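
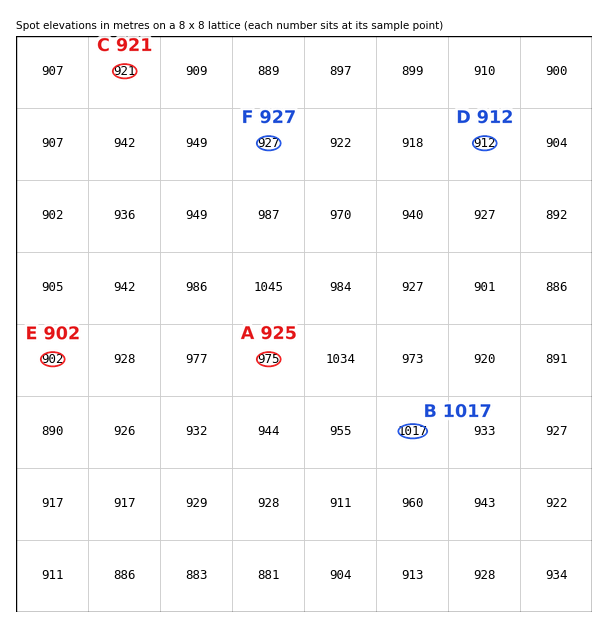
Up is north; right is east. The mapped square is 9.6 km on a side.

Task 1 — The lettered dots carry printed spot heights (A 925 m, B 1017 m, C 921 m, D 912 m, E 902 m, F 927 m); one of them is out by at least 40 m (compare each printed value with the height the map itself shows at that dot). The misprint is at A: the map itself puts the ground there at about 975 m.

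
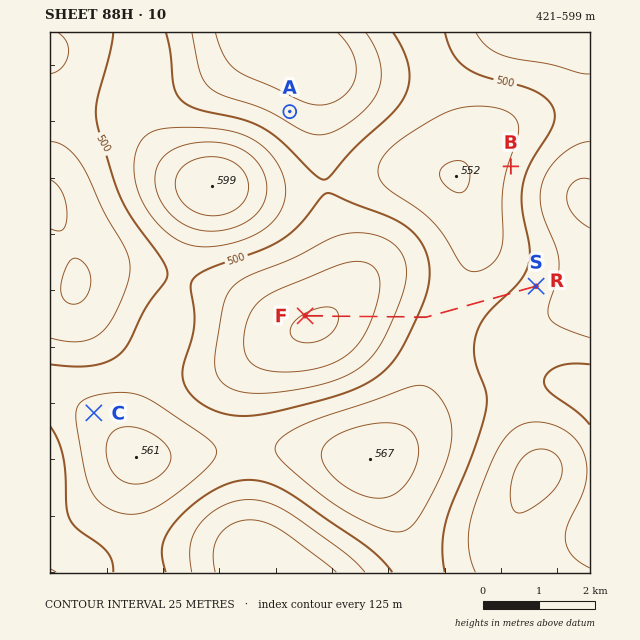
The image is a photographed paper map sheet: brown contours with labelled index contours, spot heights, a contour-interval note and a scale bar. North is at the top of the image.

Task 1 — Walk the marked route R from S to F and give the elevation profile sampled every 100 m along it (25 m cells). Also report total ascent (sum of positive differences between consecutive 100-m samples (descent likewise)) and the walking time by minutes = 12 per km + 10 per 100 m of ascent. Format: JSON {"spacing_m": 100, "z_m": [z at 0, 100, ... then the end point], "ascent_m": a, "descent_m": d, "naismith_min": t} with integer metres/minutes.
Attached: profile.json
{"spacing_m": 100, "z_m": [487, 490, 492, 495, 497, 499, 501, 503, 505, 507, 509, 510, 511, 512, 513, 514, 513, 513, 512, 510, 508, 504, 499, 494, 488, 482, 475, 468, 462, 455, 449, 443, 438, 433, 430, 427, 425, 423, 422, 422, 422, 423, 424], "ascent_m": 28, "descent_m": 91, "naismith_min": 53}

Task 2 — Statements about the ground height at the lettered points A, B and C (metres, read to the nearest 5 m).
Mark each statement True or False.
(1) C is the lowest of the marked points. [False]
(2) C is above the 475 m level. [True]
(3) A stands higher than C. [False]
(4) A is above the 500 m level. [False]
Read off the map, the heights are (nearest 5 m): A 465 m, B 520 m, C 535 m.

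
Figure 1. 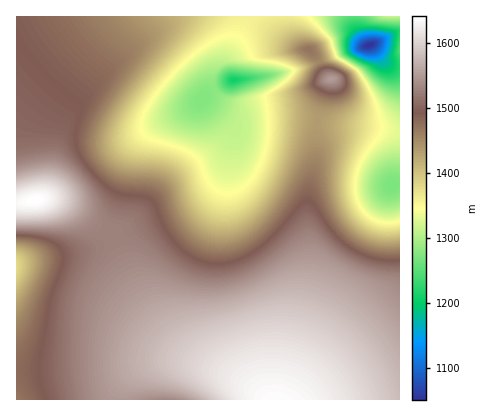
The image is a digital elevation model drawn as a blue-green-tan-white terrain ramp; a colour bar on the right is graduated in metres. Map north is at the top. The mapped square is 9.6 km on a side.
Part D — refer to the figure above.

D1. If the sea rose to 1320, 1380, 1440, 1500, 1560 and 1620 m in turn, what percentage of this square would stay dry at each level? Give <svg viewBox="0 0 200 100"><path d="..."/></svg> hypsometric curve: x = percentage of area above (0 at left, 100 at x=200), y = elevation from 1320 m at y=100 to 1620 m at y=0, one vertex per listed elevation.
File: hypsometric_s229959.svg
<svg viewBox="0 0 200 100"><path d="M181 100l-25-20-26-20-41-20-46-20-36-20"/></svg>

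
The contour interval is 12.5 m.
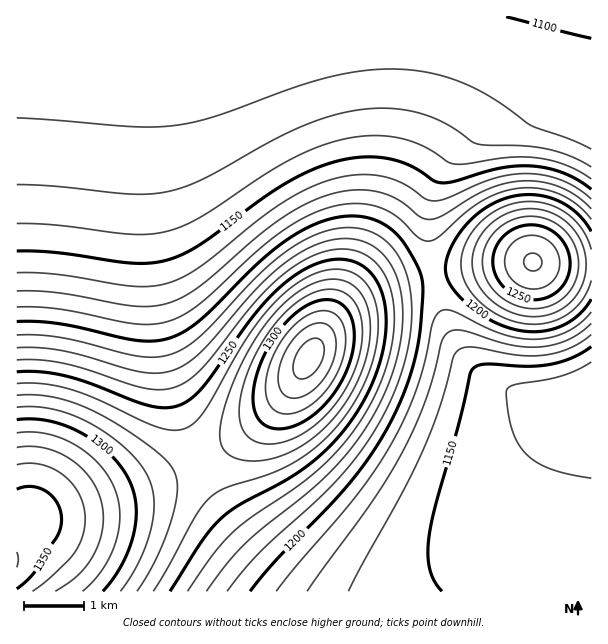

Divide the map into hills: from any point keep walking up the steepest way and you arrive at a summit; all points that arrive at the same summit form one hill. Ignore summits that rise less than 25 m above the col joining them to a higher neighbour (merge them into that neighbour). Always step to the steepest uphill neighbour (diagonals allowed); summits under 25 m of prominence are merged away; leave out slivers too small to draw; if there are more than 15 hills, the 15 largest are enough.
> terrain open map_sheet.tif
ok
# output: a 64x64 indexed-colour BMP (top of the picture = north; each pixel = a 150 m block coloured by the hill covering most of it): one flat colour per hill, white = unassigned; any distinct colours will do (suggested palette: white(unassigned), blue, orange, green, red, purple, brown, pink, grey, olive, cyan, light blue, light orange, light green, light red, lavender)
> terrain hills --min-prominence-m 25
<image width="64" height="64" href="data:image/bmp;base64,Qk12CAAAAAAAAHYAAAAoAAAAQAAAAEAAAAABAAQAAAAAAAAIAAATCwAAEwsAABAAAAAAAAAA////ALR3HwAOf/8ALKAsACgn1gC9Z5QAS1aMAMJ34wB/f38AIr28AM++FwDox64AeLv/AIrfmACWmP8A1bDFACIiIiIiIiIiIiIiIiIiIiIRERERERERERERERERERERIiIiIiIiIiIiIiIiIiIiIREREREREREREREREREREREiIiIiIiIiIiIiIiIiIiIRERERERERERERERERERERESIiIiIiIiIiIiIiIiIiIRERERERERERERERERERERERIiIiIiIiIiIiIiIiIiIREREREREREREREREREREREREiIiIiIiIiIiIiIiIiIRERERERERERERERERERERERESIiIiIiIiIiIiIiIiIRERERERERERERERERERERERERIiIiIiIiIiIiIiIiIREREREREREREREREREREREREREiIiIiIiIiIiIiIiIRERERERERERERERERERERERERESIiIiIiIiIiIiIiIRERERERERERERERERERERERERERIiIiIiIiIiIiIiIhEREREREREREREREREREREREREREiIiIiIiIiIiIiIhERERERERERERERERERERERERERESIiIiIiIiIiIiIhERERERERERERERERERERERERERERIiIiIiIiIiIiIiEREREREREREREREREREREREREREREiIiIiIiIiIiIiERERERERERERERERERERERERERERESIiIiIiIiIiIiIRERERERERERERERERERERERERERERIiIiIiIiIiIiIREREREREREREREREREREREREREREREiIiIiIiIiIiIhERERERERERERERERERERERERERERESIiIiIiIiIiIiERERERERERERERERERERERERERERERIiIiIiIiIiIiEREREREREREREREREREREREREREREREiIiIiIiIiIiIRERERERERERERERERERERERERERERESIiIiIiIiIiIhERERERERERERERERERERERERERERERIiIiIiIiIiIhERERERERERERERERERERERERMzMzMzEiIiIiIiIiIiERERERERERERERERERERERETMzMzMzMyIiIiIiIiIiIRERERERERERERERERERERETMzMzMzMzIiIiIiIiIiIhERERERERERERERERERERETMzMzMzMzMiIiIiIiIiIhERERERERERERERERERERERMzMzMzMzMyIiIiIiIiIiERERERERERERERERERERERMzMzMzMzMzIiIiIiIiIiIREREREREREREREREREREREzMzMzMzMzMiIiIiIiIiIhEREREREREREREREREREREzMzMzMzMzMyIiIiIiIiIiERERERERERERERERERERETMzMzMzMzMzIiIiIiIiIiIRERERERERERERERERERETMzMzMzMzMzMiIiIiIiIiIRERERERERERERERERERERMzMzMzMzMzMyIiIiIiIiIhEREREREREREREREREREREzMzMzMzMzMzIiIiIiIiIiERERERERERERERERERERETMzMzMzMzMzMiIiIiIiIiIRERERERERERERERERERETMzMzMzMzMzMyIiIiIiIiIhERERERERERERERERERERMzMzMzMzMzMzIiIiIiIiIiEREREREREREREREREREREzMzMzMzMzMzMiIiIiIiIiIRERERERERERERERERERETMzMzMzMzMzMyIiIiIiIiIhERERERERERERERERERERMzMzMzMzMzMzIiIiIiIiIiEREREREREREREREREREREzMzMzMzMzMzMiIiIiIiIiIRERERERERERERERERERETMzMzMzMzMzMyIiIiIiIiIhERERERERERERERERERERMzMzMzMzMzMzIiIiIiIiIhEREREREREREREREREREREzMzMzMzMzMzMiIiIiIiIiERERERERERERERERERERETMzMzMzMzMzMyIiIiIiIiIREREREREREREREREREREREzMzMzMzMzMzIiIiIiIiIhERERERERERERERERERERETMzMzMzMzMzMiIiIiIiIiEREREREREREREREREREREREzMzMzMzMzMyIiIiIiIiIRERERERERERERERERERERETMzMzMzMzMzIiIiIiIiIhEREREREREREREREREREREREzMzMzMzMzMiIiIiIiIiERERERERERERERERERERERERMzMzMzMzMyIiIiIiIiIRERERERERERERERERERERERETMzMzMzMzIiIiIiIiIhERERERERERERERERERERERERMzMzMzMzMiIiIiIiIiERERERERERERERERERERERERETMzMzMzMyIiIiIiIiIREREREREREREREREREREREREREzMzMzMzIiIiIiIiIhERERERERERERERERERERERERETMzMzMzMiIiIiIiIiEREREREREREREREREREREREREREzMzMzMyIiIiIiIiIRERERERERERERERERERERERERETMzMzMzIiIiIiIiIiEREREREREREREREREREREREREREzMzMzMiIiIiIiIiIRERERERERERERERERERERERERETMzMzMyIiIiIiIiIhEREREREREREREREREREREREREREzMzMzIiIiIiIiIiERERERERERERERERERERERERERETMzMzMiIiIiIiIiIRERERERERERERERERERERERERERMzMzMyIiIiIiIiIhERERERERERERERERERERERERERETMzMz"/>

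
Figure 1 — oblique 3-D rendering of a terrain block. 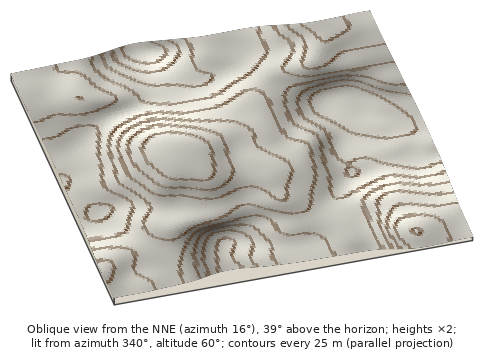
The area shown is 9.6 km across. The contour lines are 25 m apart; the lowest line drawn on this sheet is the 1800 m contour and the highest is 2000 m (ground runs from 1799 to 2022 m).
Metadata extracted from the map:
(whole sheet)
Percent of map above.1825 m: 95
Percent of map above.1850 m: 90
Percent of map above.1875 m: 79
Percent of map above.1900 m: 58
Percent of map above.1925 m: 37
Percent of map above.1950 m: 18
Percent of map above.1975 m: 8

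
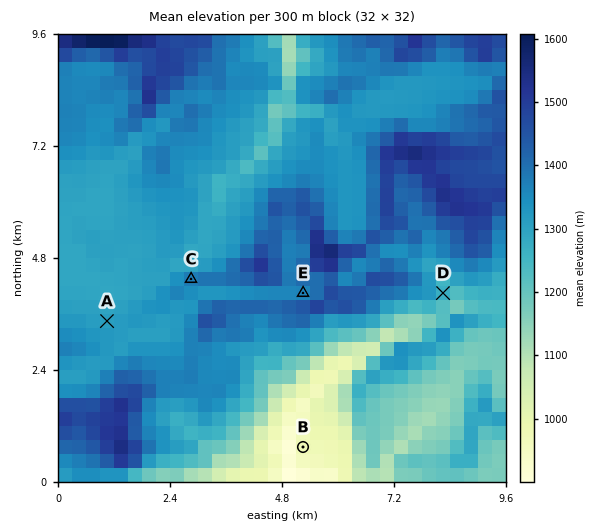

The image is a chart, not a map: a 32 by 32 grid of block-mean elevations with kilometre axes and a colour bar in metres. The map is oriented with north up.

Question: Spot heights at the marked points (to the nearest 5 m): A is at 1305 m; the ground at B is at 975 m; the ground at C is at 1390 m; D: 1275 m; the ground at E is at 1355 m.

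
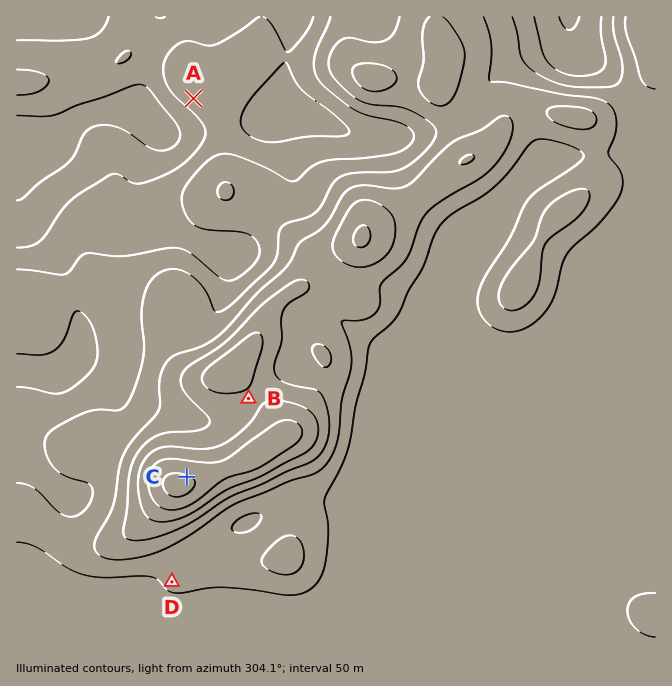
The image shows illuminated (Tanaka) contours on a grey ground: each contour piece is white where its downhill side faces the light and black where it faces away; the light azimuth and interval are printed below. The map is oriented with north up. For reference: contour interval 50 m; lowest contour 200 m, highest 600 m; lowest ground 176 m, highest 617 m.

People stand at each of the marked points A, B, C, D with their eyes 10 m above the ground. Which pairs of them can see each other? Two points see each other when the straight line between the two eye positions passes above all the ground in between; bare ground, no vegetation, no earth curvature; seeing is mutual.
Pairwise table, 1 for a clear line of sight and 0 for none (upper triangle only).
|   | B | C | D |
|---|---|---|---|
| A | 0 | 1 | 0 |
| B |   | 1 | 0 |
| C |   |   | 0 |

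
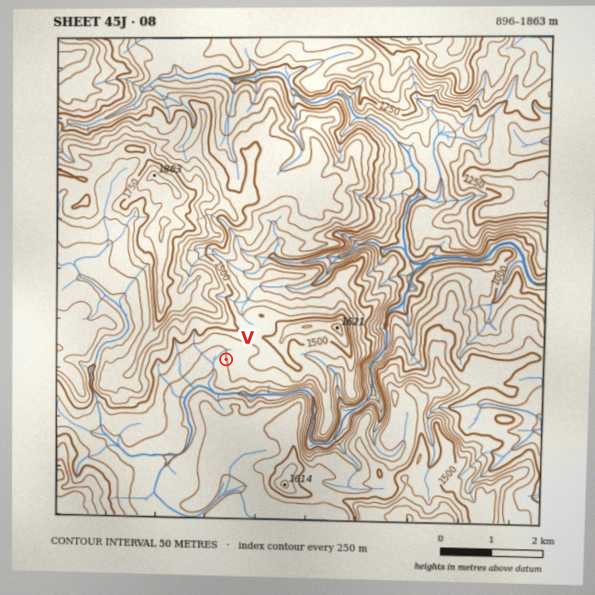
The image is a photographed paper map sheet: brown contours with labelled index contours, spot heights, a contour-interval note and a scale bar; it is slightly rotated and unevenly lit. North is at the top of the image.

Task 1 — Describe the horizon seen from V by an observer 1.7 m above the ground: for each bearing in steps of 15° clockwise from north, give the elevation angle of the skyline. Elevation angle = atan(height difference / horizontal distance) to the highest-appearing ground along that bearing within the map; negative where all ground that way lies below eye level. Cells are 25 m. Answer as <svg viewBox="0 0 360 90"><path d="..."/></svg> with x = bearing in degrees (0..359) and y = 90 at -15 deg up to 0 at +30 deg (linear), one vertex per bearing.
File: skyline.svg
<svg viewBox="0 0 360 90"><path d="M0 37l15 4 15 2 15 2 15 2 15-1 15 2 15 1 15 3 15 2 15-2 15 5 15 1 15 1 15 0 15-7 15 3 15-8 15-3 15-5 15-5 15 0 15 1 15-4"/></svg>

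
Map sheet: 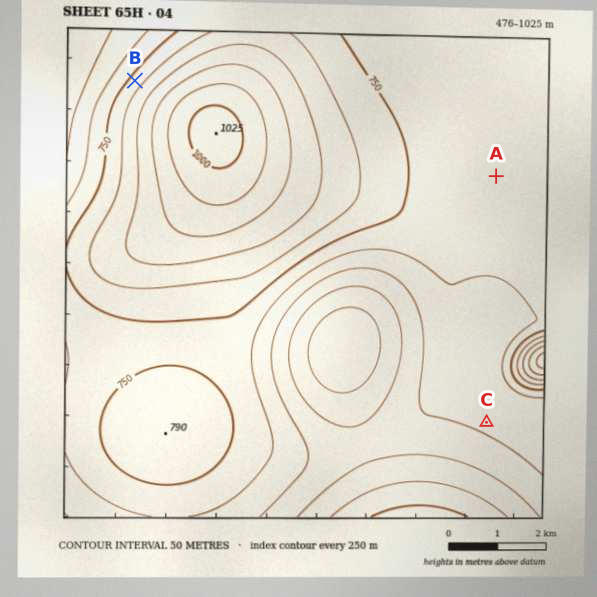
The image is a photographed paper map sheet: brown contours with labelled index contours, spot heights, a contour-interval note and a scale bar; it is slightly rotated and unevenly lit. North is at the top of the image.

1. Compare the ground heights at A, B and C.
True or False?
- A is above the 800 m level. False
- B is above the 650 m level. True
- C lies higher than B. False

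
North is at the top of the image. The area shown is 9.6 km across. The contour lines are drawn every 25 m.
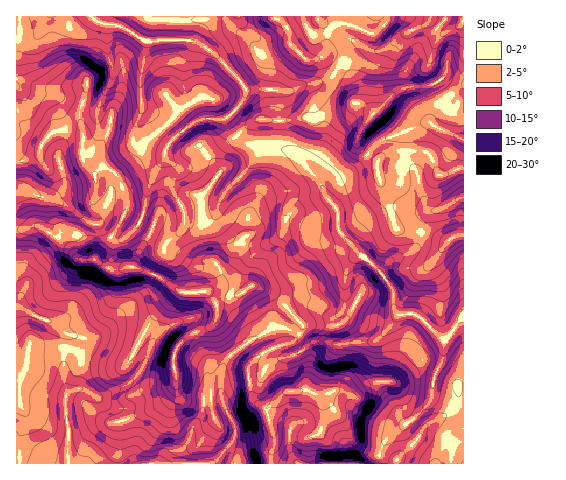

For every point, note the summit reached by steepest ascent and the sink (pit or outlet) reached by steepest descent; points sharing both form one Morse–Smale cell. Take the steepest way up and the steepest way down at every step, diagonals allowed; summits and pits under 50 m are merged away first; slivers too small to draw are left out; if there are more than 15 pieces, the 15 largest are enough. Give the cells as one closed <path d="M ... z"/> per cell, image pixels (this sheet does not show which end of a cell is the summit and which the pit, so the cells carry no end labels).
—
<path d="M174 16l-157 0-1 108 6 0 23 12 3 0 6-4 13-3 14 3 3 5-2 20 4 8 9 10 7-7 4 0 10 6 11 25-3 15 30 13-21 39 27 11 20 14 17 1 16-3 8-9 0-8-4-8-8-7-4-11-3-50 19-25-4-11 2-8 18-16-9-13-1-6 15-15 4-7 0-6-23-28-15-12-15-9-21-1z"/><path d="M237 135l-18 17-2 8 4 11-19 25 1 38 3 17 3 6 8 7 4 8-1 11-7 5 25 7 15-9 21 9 28 28-2 11 11 8 36 2 27-2 4-4 3 50 25 36-20 16-10 23 87 1 1-146-7 5-7 12-6 4-26-23-6-2-13 1-5-7-1-18-9-14-23-20-21-24-2-4-1-19-12-14-3-10-6-9-24-24-13-4-28-4-8-3z"/><path d="M253 286l-15 9-6 0-11-6-24 3-17-1-26 27-24 42-5 5-8 1-28-5-6-2-8-8-9-4-35-1-3 4-3 20-5 9-4 0 0 84 194 1 5-2 18-21 2-6-1-11-13-27 0-25 4-10 7-9 39-24 13-1 15 6 3-5 0-6-28-28z"/><path d="M300 334l-12 10-23 8-17 16 4 28 4 6 11 7 7 25 1 7-3 11 0 11 104 1 10-24 20-16-25-36-2-49-5 3-42 2-6-2-15 0z"/><path d="M38 226l-22 4 0 148 4 1 5-9 3-20 3-4 35 1 9 4 8 8 6 2 28 5 8-1 5-5 24-42 25-27-19-14-26-10-23 2-15-9-18-1-17-20z"/><path d="M276 16l-101 1-3 22 21 1 8 4 16 12 28 31 1 8-4 7-15 15 3 8 7 10 20-15 26 1 23-3 7 3 14-7 20-4 10-9 0-11-11-23-7-8-9-3-24 3-16-16-3-16z"/><path d="M355 102l-8 8-20 4-14 7-7-3-23 3-26-1-19 16 5 5 8 3 28 4 13 4 24 24 6 9 3 10 12 14 1 19 2 4 18 20 23 21 8-11 21-9 4-5 4-5 3-11-18-1-8-4-13-37-4-17 0-11-11-7-9-10 2-14 13-18-8-7z"/><path d="M431 16l-90 0-1 8-12 1-5-1 5 7 0 11-5 13 11 2 12 10 11 23-1 12 9 4 7 7 3 0 21-21 7-4 24-2 13-6 19 24 4 0 1-82-9 7-13 3-11-10z"/><path d="M69 129l-17 4-9 10-5 13-22 5 0 68 8 1 10-4 7 1 20 12 17 20 17 1 25-36 7-16 0-9-11-25-10-6-4 0-7 7-9-10-4-8 0-24z"/><path d="M440 80l-8 5-26 2-10 5-32 33-6 12 1 10 18 15 7-7 8-4 20-1 15 2 4 5 8 18 6 0 18-7 1-64-5 0z"/><path d="M425 233l-4 1-4 11-7 8-21 9-8 8 0 3 12 17 2 21 4 4 13-1 6 2 27 23 19-23 0-81-19 6z"/><path d="M284 328l-13 1-19 10-20 14-7 9-4 10 0 25 13 27 1 11-7 12-17 17 61-1 0-11 3-11-1-7-7-25-11-7-4-6-4-28 17-16 23-8 9-7 1-3-1-2z"/><path d="M412 150l-20 1-8 4-6 6 0 12 17 54 8 4 18 1 3-12 6-8 10-2 24-13 0-29-25 7-8-18-4-5z"/><path d="M129 214l-6 2-11 21-17 21 13 10 14 1 10-2 22-40z"/><path d="M340 16l-63 0-1 2 11 9 3 16 16 16 10 0 8-5 4-12 0-11-8-10 8 4 12-1z"/>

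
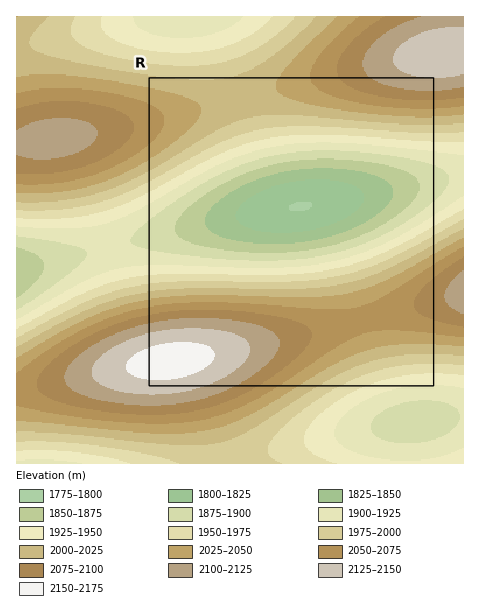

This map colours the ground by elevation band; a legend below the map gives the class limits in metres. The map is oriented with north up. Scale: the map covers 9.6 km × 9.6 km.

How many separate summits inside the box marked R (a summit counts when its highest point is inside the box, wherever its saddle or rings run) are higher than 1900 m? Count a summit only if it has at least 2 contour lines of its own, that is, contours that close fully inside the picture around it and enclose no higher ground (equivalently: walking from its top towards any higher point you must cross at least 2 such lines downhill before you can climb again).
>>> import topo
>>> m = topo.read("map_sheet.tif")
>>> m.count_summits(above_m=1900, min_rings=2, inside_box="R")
1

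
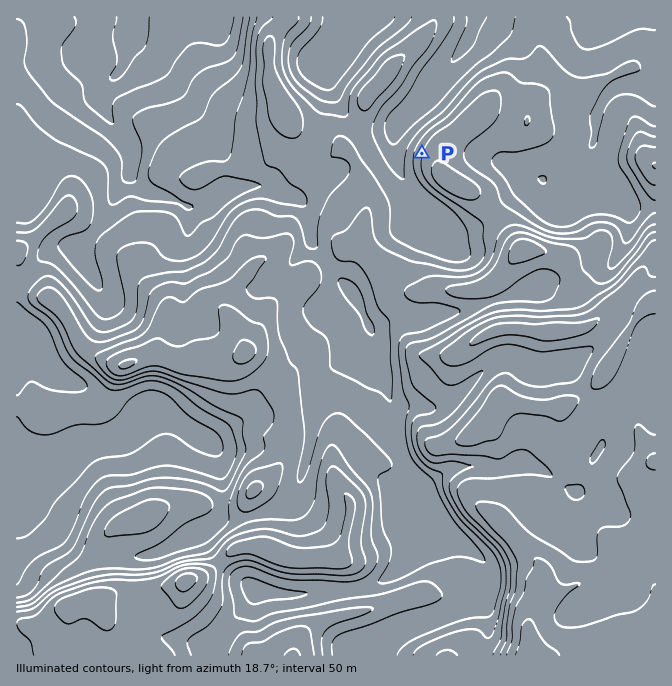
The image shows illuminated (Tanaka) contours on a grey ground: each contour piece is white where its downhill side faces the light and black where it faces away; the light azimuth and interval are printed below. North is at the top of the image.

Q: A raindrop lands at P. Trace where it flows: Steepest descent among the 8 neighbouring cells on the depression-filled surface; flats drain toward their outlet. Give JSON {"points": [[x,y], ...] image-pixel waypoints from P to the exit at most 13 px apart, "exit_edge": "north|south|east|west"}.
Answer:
{"points": [[422, 153], [408, 153], [395, 148], [395, 135], [400, 122], [414, 108], [427, 95], [435, 82], [447, 68], [458, 55], [467, 42], [472, 28], [475, 17]], "exit_edge": "north"}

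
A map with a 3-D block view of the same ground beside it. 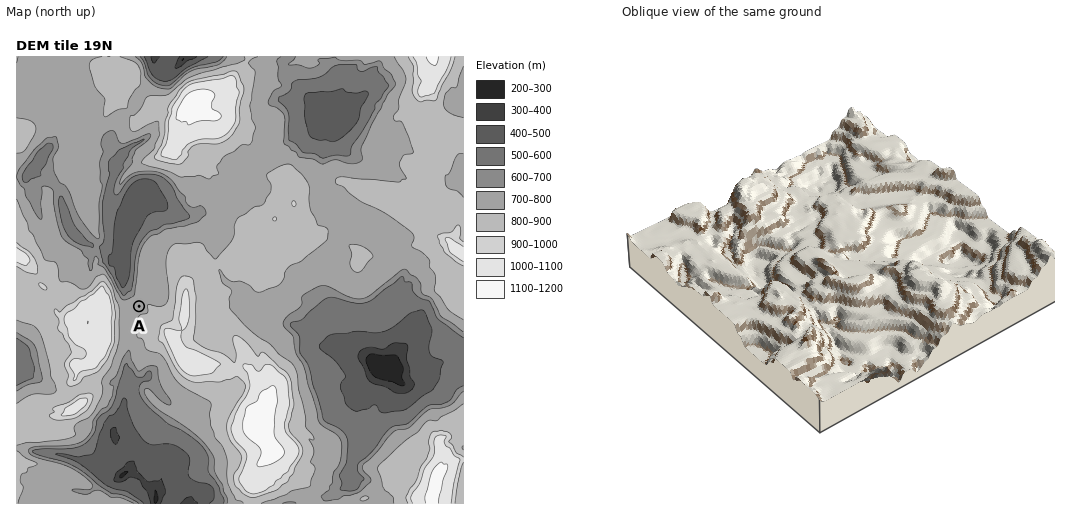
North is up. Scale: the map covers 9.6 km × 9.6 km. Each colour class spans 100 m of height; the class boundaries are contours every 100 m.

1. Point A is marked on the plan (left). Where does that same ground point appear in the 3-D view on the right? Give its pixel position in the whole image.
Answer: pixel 801 291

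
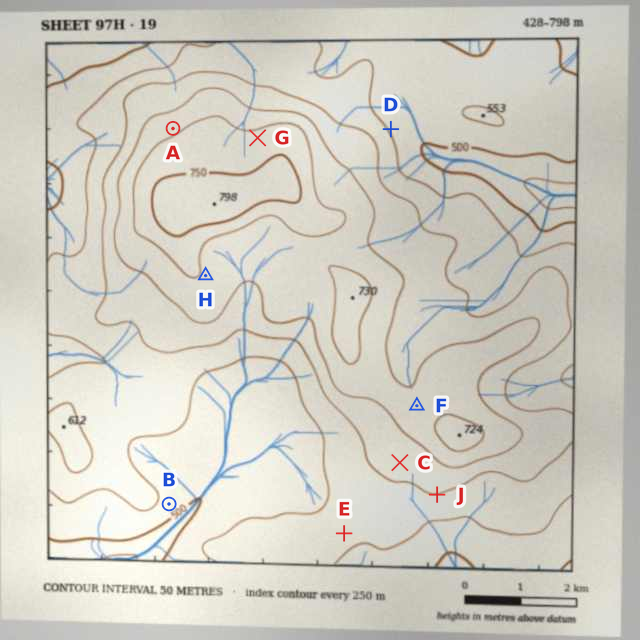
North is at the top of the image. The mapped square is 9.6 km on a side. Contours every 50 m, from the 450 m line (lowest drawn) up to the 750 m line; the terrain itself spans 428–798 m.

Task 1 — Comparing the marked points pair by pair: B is lower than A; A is higher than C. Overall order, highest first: A C B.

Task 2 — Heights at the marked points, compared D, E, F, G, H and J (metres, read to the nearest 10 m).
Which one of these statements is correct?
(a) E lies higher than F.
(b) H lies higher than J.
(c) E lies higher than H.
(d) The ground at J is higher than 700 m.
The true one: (b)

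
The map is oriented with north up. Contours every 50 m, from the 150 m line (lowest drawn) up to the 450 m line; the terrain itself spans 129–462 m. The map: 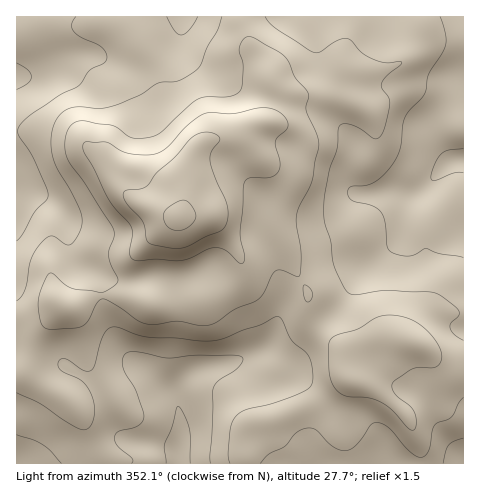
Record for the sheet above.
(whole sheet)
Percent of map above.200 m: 83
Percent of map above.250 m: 55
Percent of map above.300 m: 27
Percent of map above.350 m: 9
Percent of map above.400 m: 4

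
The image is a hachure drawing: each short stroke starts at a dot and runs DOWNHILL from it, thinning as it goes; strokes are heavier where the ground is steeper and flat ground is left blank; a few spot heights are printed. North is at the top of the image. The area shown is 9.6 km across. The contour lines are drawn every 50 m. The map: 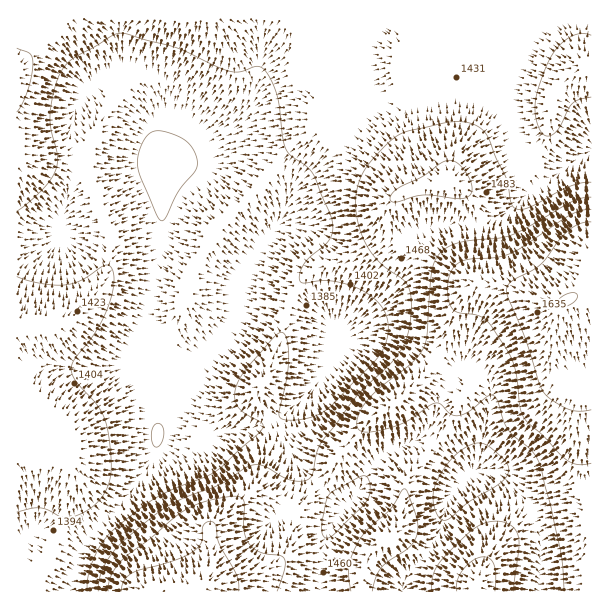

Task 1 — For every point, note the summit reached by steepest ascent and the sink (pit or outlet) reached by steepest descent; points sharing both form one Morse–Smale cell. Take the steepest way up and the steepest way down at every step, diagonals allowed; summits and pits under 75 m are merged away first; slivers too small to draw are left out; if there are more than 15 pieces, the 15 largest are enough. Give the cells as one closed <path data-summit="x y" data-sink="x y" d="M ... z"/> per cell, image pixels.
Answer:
<path data-summit="566 300" data-sink="159 165" d="M591 16l-575 1 1 575 53-1 3-21 9-24 10-15 30-28 12-15 18-29 5-15 0-9 2-2 11 0 19 5 20 0 16-6 24-4 23-6 12-7 9-9-11 13-2 6 14 33 6 9 24 25 12 8 10 4-12 15-9 20-6 36 1 17 82 0 1-7 6-12 18-21 12-19 12-41 17-17 12-5 15 2 9 4 18 19 12 20 6 21-2 55 54 0z"/><path data-summit="197 588" data-sink="159 165" d="M284 415l-21 11-38 6-16 6-20 0-19-5-11 0-2 2 0 9-5 15-18 29-12 15-30 28-10 15-9 24-3 21 248 1 2-31 5-22 9-20 12-15-10-4-12-8-24-25-18-36-2-9z"/><path data-summit="477 585" data-sink="159 165" d="M486 470l-18 5-17 17-12 41-12 19-18 21-6 12 1 7 134-1 2-55-6-21-12-20-18-19z"/>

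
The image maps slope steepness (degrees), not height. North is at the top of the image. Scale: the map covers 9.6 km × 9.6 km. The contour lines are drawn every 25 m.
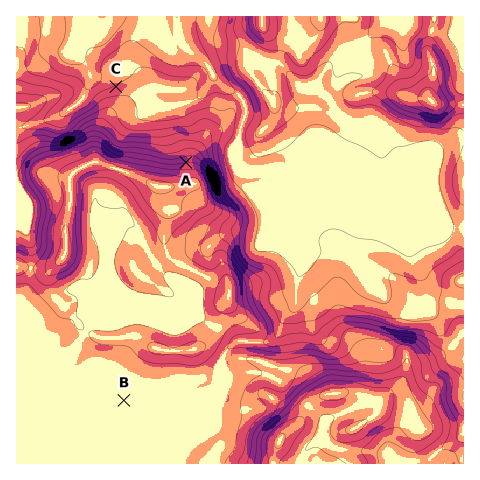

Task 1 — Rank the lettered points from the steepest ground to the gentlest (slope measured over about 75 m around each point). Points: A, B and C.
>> A C B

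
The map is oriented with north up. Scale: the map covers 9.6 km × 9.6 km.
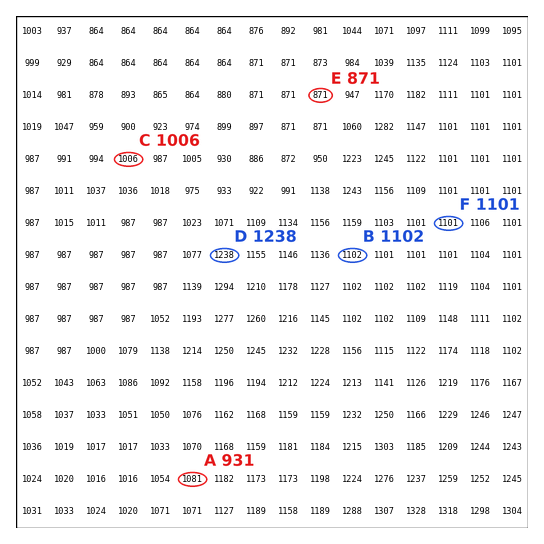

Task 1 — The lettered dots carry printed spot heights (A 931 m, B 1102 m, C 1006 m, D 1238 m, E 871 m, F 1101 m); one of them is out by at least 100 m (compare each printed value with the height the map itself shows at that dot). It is A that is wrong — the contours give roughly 1081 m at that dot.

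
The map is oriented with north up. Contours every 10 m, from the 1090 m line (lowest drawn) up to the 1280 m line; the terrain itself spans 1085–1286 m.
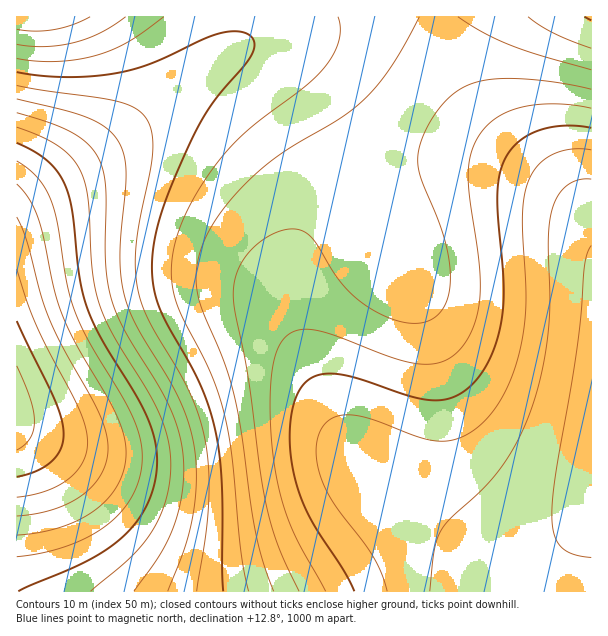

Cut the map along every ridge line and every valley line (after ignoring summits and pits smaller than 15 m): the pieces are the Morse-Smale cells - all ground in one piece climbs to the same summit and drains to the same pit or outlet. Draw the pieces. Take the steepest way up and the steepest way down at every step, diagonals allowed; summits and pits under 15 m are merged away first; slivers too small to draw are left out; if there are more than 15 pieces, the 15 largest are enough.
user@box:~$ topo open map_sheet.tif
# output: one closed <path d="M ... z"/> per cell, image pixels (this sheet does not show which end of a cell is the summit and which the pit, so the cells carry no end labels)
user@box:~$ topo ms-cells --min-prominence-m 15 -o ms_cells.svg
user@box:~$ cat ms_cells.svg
<path d="M438 16l-193 0-4 22-13 14-27 18-85 69-84 54-16 13 1 386 575-1 0-363-12-21-28-27-57-48-21-25-14-21-9-20-7-22z"/><path d="M243 16l-226 0-1 188 100-65 85-69 27-18 13-14 3-11z"/><path d="M591 16l-152 1 1 15 11 34 9 20 14 21 21 25 57 48 28 27 11 21z"/>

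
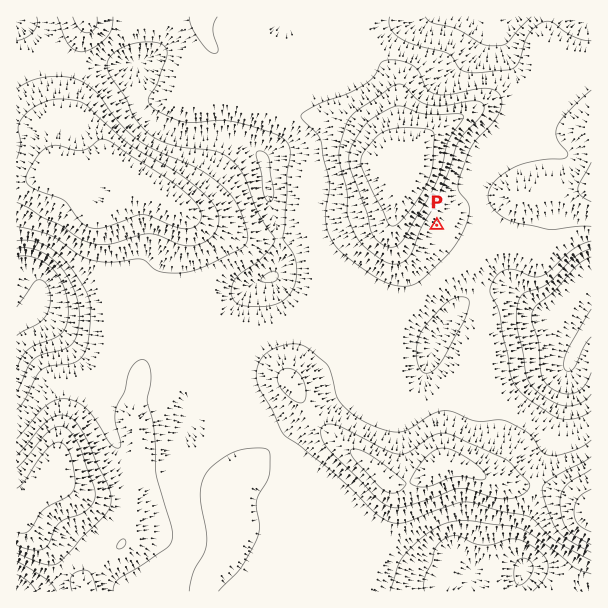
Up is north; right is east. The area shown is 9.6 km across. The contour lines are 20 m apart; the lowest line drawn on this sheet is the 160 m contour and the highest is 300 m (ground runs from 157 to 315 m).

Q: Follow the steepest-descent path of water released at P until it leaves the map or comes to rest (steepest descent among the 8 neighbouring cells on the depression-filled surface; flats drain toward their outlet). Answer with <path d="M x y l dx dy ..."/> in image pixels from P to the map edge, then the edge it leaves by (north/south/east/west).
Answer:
<path d="M437 225l57 57 10 0 3 2 27 27 3 1 23 0 19 20 6 0 6-6"/>
exit: east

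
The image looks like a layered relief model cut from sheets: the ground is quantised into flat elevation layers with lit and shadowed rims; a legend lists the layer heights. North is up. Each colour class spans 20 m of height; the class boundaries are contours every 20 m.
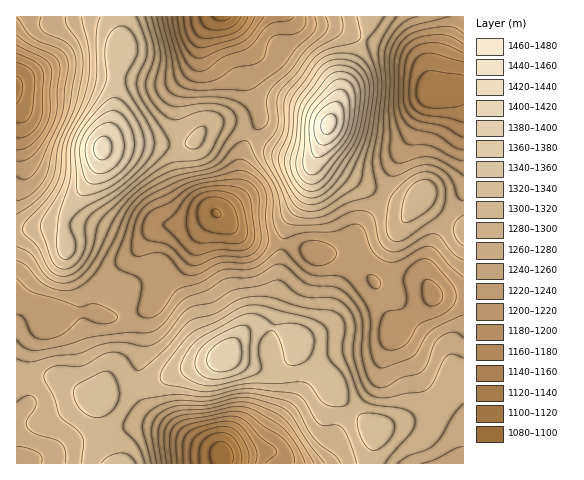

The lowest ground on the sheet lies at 1090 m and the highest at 1470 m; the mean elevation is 1270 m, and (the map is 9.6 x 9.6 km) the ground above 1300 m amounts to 29.1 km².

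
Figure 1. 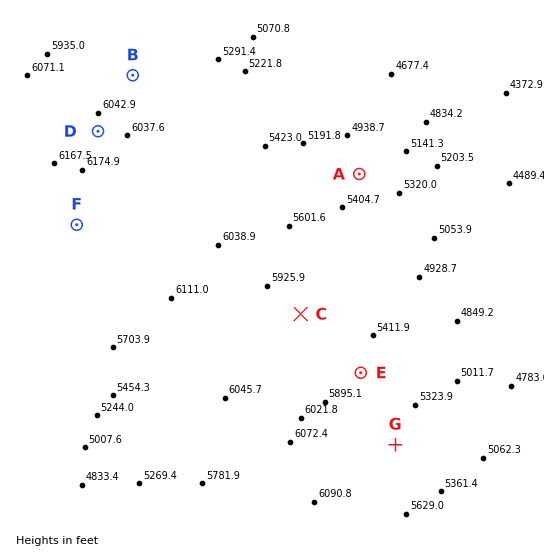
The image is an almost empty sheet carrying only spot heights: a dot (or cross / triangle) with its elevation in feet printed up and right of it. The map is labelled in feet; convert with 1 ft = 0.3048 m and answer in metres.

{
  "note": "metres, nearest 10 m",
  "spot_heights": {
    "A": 1600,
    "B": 1750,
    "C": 1770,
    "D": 1860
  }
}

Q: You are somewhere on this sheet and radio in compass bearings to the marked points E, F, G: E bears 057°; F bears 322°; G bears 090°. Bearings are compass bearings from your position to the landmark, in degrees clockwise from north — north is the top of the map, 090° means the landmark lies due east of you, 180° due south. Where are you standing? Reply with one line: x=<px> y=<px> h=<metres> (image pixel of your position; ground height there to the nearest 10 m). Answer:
x=249 y=445 h=1850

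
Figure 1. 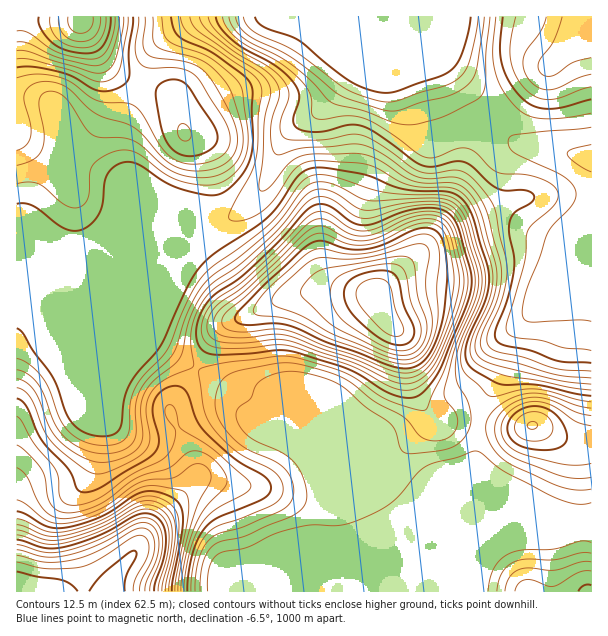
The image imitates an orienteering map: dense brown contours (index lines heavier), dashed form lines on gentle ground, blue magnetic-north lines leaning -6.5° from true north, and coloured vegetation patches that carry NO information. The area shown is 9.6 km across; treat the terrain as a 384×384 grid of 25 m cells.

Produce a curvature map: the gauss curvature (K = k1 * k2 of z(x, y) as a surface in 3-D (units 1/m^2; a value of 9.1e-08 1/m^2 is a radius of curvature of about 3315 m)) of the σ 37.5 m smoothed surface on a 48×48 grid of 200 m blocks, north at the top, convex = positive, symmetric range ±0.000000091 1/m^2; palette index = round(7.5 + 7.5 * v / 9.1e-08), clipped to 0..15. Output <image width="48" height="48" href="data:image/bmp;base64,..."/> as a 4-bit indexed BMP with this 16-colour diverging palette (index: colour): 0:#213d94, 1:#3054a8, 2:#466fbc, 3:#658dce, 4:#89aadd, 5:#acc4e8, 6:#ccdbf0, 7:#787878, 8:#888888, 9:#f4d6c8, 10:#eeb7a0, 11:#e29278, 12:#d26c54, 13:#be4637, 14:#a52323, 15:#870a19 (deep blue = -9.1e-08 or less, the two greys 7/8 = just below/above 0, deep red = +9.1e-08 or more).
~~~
<image width="48" height="48" href="data:image/bmp;base64,Qk32BAAAAAAAAHYAAAAoAAAAMAAAADAAAAABAAQAAAAAAIAEAAATCwAAEwsAABAAAAAAAAAAlD0hAKhUMAC8b0YAzo1lAN2qiQDoxKwA8NvMAHh4eACIiIgAyNb0AKC37gB4kuIAVGzSADdGvgAjI6UAGQqHAHeId3hzISi6iIiIiIiIiIiIiId2i7hmi4d3Znh1VVermHiIiIiIiIiIiIh2eahmiqZVZmd4vaisyXd3iIiIiIiIiIh2Z4d3iKZVZmZ6/8ecyXd4h3d3iIiIiIh3ZneIdneYd2Vs/7RZqHeIiId3d3iIiIiHd3iIdUe7mId8/4EVd3eId3eHd3eIiIiIiIiIdjabuqqIujAEZ4eHdmeIiHd3iIiIiHd3dlaKuruVRCAlZ3iIdmeId4h3eIiIh4d3d3d4iImFRFNHd3iah3iHd3h4iIiHeId3d4iHdmZmZWZ5hmeZd3iIiHd4iIiHd4h4iIiHdmZndnebl2eHd3eIiHd3iHiHZ3d4iHd3d3eJdXd4h4iHd3eIh3d2d3eGZ3dneHd3iImqdWZWeJmHd3iIiId2iYZlaqhmaHd4mZqpdmZmeIiIh4iIiIiIm5ZCf/6VV5h5mYmXipd3iIh3eIiHd4h2eZdSXv/FRqh4mIh2ncmHiIiHeIiId3djR3d0N9+2V6h3eIdljcl3iId4iIiIh3dSN4d1RFiGd4d3d4d1aZdmeId4iImZh2VCNEZ2ZVZ4d2Z3eId2Z2RFaId4mYiZl2VEMRNnd3eZh1eIeIh3iHQiV3d4mHeId4m8hEaJh3eJh3eIiIiIiYYzV3d4h3iHZ6//2IrdqHd4h4eIiIiIiIdYupl3dnmXZ77/yHnNuYd3iHd3iIiIeHdr/ql1VmeHeImZdneJiIh3iHiIiIiIh3dp23d3d3d3iHZ3Znh2Z4iId3iIiIiIh4dmiGaJmHd3m6d4dol1Z4iHd4d4iIiIiHdlZ4eJiHdnrMl4h6yFV4iIiHd4iIiIiIdmaIiIeIdViqhneKuERnh3iHeHd3eIiId3eIiHeJhUZ3VGiHh1Vnd3iIh3d3d4iIh3d4d4eJlleGVYzIeId3d4iIh3d3d4iIiHd3eIh4h3qoeM/6iJiHeIiIh4iHd4iIiId3iIh3h5u4ed/6ZniHeIiIiIiId3iHiHd3iZh3d4qXVqzHRVZ3iHd4d4iId4d3eHZniZh3d3iGRGdTNVV4mId3d4iIiIh3d2ZmeIh3h3d2VXhBRmZ5mIdod3iHiZl2Z3dmZ3dnh3eHZ6tjV4h4iHd3d3d3eJh3mYiXVWZoh3iIiKuFV4h3d3eId3d3d4d5yom7dWVnd3iIeKuGZ4h3eIiJh3d3d3Z6yom8h3Znh3d3d4mHd3d3eId5h3d3d3Z4mIipeJiJmHiHdnh3d3d3d3d4iIh3d3d3iIiHZ4iJh3iGZoh3h4d2d3d3eah2d3d3d3d2Z3d3ZWd3d4h3d3d3d3eGirl2d2d4iHd3iHdmZniJiIh3dmd3iIeGerl2ZVV4mYd4mYd3d4iZmHeIdmd4qod4d4hlVDVomZh3iHd3eIiIh3iIdmeJqod3ZohlVGd3iJl3d3Z3iIiIh3iJh3iIiHd2Zpu5doqGZ3d4mHZniIiIiIiIh4iHd3eERp3+p3h3ZlV6yod3iIiIiIh4iHh3h3iDRY3/yFV3d1R82ph4d4iIiIh4mHd4iHiA=="/>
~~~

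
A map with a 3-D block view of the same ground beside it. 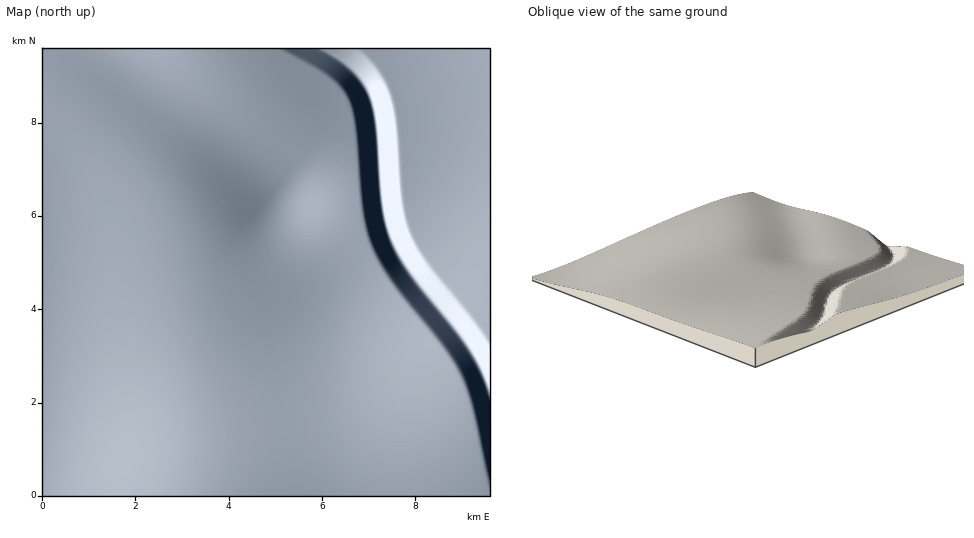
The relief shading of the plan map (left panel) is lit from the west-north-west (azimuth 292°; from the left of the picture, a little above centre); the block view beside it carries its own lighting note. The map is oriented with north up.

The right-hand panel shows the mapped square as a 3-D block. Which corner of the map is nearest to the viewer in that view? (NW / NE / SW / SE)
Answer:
SE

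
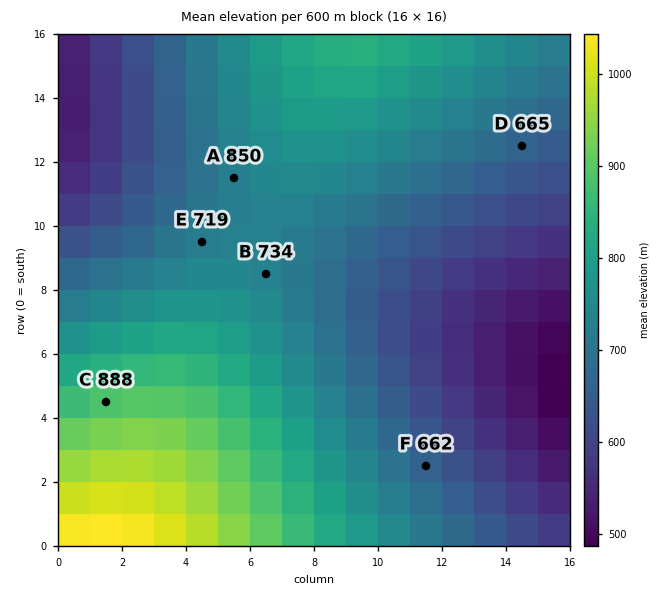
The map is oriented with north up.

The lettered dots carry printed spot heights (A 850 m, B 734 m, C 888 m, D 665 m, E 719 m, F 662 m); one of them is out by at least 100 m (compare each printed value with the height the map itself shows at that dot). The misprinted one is A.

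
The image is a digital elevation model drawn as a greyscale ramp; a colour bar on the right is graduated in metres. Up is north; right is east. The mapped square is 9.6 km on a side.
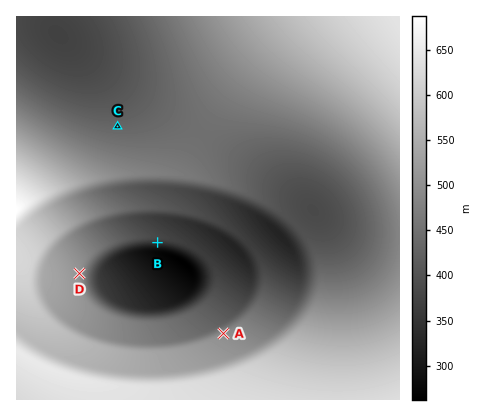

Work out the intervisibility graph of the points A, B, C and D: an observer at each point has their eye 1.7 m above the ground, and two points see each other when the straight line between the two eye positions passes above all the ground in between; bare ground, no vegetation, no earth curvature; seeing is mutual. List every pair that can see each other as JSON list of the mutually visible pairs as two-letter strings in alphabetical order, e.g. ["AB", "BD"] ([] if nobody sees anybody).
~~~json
["AB", "AD", "BD"]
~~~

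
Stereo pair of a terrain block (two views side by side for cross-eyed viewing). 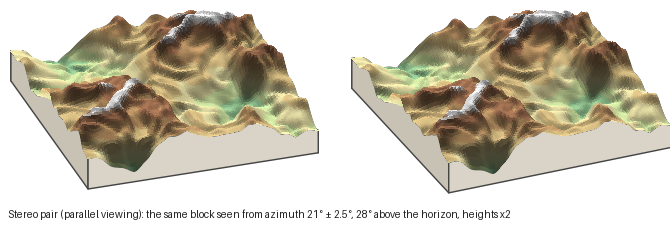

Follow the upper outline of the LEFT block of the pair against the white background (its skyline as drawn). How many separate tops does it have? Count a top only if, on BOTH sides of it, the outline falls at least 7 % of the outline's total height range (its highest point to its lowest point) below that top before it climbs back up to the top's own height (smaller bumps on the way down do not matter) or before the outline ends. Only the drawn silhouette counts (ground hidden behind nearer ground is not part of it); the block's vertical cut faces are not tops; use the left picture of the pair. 2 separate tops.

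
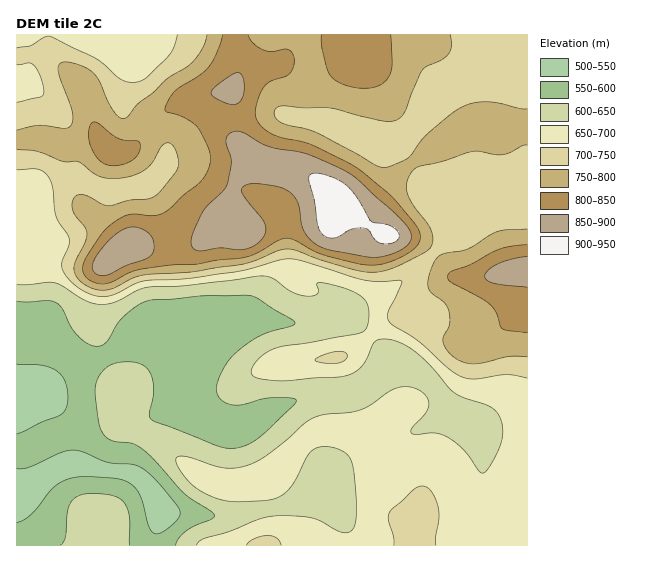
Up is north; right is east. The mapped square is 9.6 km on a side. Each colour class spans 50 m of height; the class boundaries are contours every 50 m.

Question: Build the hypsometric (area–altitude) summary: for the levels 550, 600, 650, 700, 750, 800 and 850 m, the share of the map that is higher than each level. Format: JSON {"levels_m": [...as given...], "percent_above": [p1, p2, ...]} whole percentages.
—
{"levels_m": [550, 600, 650, 700, 750, 800, 850], "percent_above": [97, 84, 69, 49, 32, 17, 7]}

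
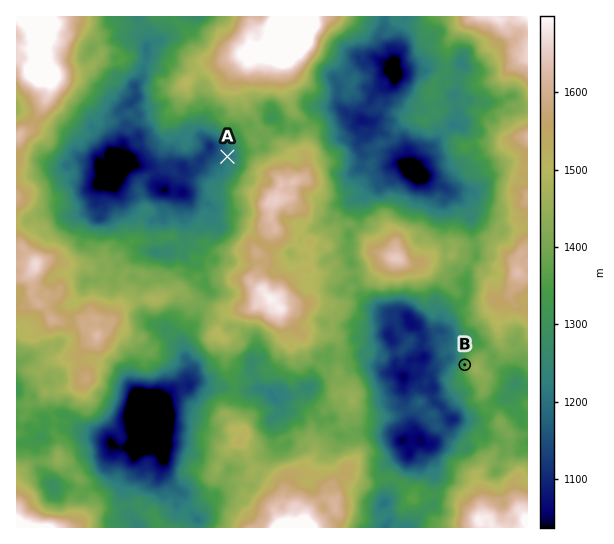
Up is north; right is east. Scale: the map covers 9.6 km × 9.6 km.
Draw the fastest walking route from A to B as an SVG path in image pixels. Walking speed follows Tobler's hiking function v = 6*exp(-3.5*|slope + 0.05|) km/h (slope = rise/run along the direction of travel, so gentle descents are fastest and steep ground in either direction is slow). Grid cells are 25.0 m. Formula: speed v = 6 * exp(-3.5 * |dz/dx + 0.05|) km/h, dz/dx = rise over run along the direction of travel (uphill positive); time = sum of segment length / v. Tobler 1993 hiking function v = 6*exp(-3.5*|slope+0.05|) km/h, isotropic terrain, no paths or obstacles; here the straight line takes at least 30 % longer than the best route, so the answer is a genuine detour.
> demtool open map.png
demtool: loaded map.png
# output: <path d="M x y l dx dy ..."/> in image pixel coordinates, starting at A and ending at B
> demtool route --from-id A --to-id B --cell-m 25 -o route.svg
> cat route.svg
<path d="M227 157l0 9 3 5 0 20 3 6 13 13 1 3 0 8 8 16 11 10 5 3 8 16 8 5 14 0 13 7 16 0 8 4 8 0 3 1 5 0 5 3 3 3 5 2 10 0 2 2 26 0 13 6 4 4 3 2 5 0 3-2 1 0 13 7 8 8 12 23 0 8-2 5 0 11"/>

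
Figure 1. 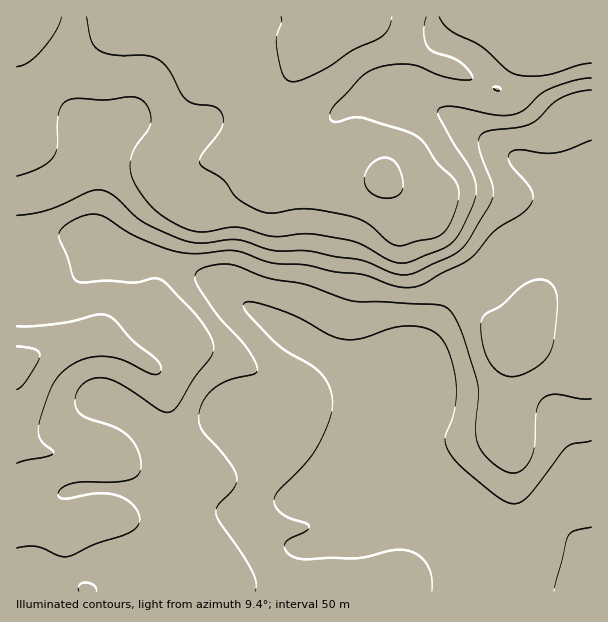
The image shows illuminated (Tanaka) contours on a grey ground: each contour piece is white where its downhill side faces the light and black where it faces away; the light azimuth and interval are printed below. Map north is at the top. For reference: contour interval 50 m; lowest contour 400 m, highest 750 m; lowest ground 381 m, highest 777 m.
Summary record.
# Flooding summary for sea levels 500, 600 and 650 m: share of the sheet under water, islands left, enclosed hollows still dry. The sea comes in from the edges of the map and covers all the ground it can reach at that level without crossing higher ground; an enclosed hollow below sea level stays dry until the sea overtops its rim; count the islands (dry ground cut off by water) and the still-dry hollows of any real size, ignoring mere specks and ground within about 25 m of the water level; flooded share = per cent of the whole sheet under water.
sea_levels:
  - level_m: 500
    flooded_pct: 28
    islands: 0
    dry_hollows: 0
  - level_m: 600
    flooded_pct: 63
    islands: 0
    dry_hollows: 0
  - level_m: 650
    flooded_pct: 71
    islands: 0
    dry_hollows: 0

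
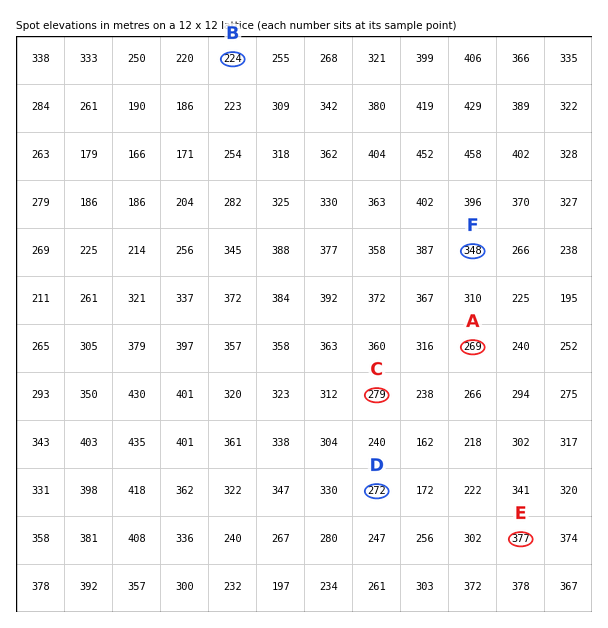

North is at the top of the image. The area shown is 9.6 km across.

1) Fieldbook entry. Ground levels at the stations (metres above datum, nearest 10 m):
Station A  270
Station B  220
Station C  280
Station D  270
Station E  380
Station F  350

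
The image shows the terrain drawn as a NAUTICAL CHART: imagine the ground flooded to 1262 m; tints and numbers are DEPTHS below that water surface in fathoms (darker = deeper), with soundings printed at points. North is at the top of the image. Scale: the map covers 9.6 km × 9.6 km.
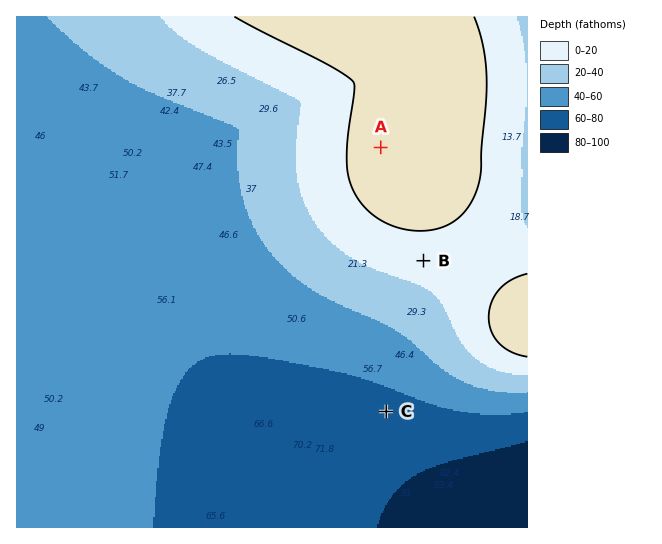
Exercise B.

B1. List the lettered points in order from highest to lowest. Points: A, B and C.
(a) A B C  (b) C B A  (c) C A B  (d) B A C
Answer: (a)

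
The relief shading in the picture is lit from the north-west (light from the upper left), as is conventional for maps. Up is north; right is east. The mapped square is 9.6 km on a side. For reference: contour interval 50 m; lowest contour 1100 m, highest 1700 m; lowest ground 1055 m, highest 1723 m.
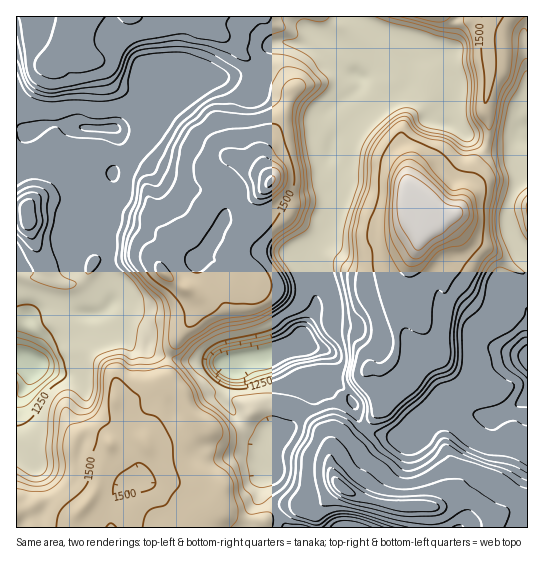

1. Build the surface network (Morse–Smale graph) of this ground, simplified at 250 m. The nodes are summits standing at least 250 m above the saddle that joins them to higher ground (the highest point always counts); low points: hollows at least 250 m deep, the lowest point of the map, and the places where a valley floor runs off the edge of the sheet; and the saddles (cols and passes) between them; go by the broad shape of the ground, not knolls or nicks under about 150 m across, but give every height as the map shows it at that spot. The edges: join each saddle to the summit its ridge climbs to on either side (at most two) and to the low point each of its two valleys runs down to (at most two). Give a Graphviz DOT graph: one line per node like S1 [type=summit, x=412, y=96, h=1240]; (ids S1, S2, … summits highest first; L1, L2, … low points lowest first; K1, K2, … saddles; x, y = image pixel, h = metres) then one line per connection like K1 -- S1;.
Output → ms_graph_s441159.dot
graph terrain {
  S1 [type=summit, x=418, y=209, h=1723];
  S2 [type=summit, x=270, y=182, h=1710];
  S3 [type=summit, x=341, y=487, h=1683];
  L1 [type=low, x=227, y=365, h=1055];
  L2 [type=low, x=30, y=363, h=1056];
  L3 [type=low, x=527, y=358, h=1064];
  K1 [type=saddle, x=486, y=147, h=1423];
  K2 [type=saddle, x=169, y=358, h=1405];
  K3 [type=saddle, x=275, y=510, h=1392];
  K4 [type=saddle, x=263, y=65, h=1374];
  K5 [type=saddle, x=367, y=429, h=1372];
  K1 -- S1;
  K1 -- L1;
  K1 -- L3;
  K2 -- S2;
  K2 -- L1;
  K2 -- L2;
  K3 -- S2;
  K3 -- S3;
  K3 -- L1;
  K4 -- S1;
  K4 -- S2;
  K4 -- L1;
  K4 -- L2;
  K5 -- S1;
  K5 -- S3;
  K5 -- L1;
  K5 -- L3;
}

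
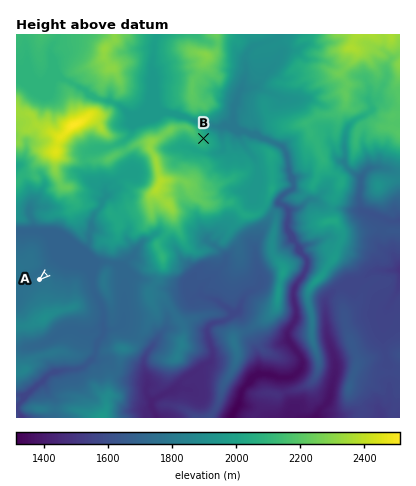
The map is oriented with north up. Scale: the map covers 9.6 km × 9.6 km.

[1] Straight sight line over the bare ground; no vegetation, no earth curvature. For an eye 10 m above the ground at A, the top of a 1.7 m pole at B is out of sight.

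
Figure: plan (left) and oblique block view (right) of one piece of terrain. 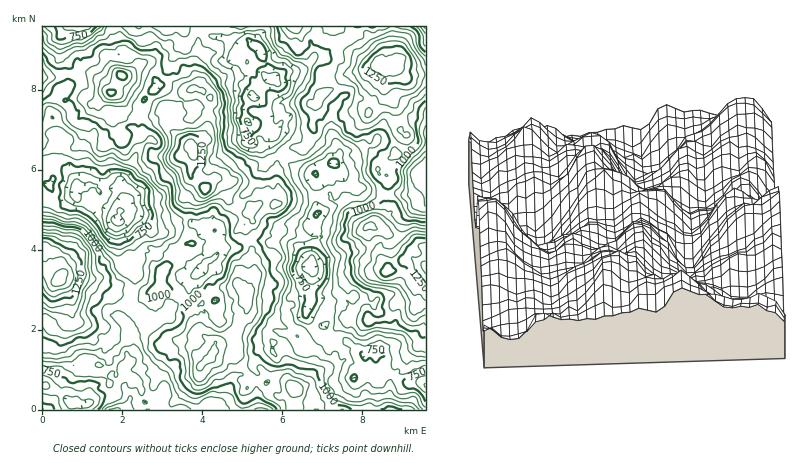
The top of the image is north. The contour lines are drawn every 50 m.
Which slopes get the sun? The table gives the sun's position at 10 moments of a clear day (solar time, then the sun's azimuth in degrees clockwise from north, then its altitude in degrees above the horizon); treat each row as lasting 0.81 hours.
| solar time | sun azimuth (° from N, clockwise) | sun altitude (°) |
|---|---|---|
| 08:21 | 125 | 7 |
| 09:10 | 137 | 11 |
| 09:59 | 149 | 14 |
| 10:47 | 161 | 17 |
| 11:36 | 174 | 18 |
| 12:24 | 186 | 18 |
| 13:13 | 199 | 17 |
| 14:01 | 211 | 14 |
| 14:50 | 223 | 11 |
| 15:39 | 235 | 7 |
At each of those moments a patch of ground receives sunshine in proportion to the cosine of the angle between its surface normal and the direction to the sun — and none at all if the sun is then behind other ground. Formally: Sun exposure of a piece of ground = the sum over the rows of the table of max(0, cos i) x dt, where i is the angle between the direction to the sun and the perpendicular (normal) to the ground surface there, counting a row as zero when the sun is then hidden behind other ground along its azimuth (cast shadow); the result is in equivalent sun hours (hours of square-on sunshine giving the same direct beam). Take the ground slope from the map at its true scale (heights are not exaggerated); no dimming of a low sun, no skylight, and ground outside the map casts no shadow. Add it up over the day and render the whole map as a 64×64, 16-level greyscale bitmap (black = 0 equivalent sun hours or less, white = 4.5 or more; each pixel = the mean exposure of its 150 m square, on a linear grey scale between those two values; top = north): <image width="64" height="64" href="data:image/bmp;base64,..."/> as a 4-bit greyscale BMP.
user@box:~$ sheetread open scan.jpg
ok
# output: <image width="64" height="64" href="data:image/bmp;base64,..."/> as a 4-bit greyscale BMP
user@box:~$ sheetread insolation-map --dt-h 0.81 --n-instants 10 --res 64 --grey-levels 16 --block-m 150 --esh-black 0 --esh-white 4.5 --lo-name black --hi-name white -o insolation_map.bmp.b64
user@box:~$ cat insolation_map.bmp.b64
<image width="64" height="64" href="data:image/bmp;base64,Qk12CAAAAAAAAHYAAAAoAAAAQAAAAEAAAAABAAQAAAAAAAAIAAATCwAAEwsAABAAAAAAAAAAAAAAABEREQAiIiIAMzMzAERERABVVVUAZmZmAHd3dwCIiIgAmZmZAKqqqgC7u7sAzMzMAN3d3QDu7u4A////ABNEIzEREAJFIEh4mquGZpm+/d/qeGZodAAAABABAAAREVVniGQwAVZXZVa97cuoh6u97+yIiHdUAAAAAAAAADMiOayniWMkNUeXVovO/93LrNqpdYrKd0MQAAAAAAAAEgN6qruomnYiV5dYq77//blmmXM1iGaFMyIQAAAAAAARqprMqrl2dGZmabqqvfy8yJVXdVdSETVVRCABERIyIkXMvIre3JV0V5p3mIeZm9y6ZERnZCAAE1eHYzM1VFmpqe26y3aKqmh5dXm6dniZvLy5RHMhAAACV3h4doZnd6vN7v2WZWZ7hzR5q7pndmrMmZdTEQAAEAADRYh0IkOLmsz//tqYeKeqmGi8qbmHRXd5qWQhAAEAAhAkVTM0NWab37vNu97rq6iYrLmXeIM0eId2VCITMwEhIzRFaIh3d4ztiZvN3duZnMqXd2iHVDNFeGZ2VjNEQzRFRDWcuqhVaImbrNzMmJmneIZEZ2VWZUVVZWZldTWYYyRmaM3LrLqYeM3c3+y5h2eIZCNDI1ZjABRomWZUVlVEM1i7vd3u7duJl4m8y6mGVUh2QhEjNEEAE1iamXl1IjZDfNy9//7u7cl4h3mGVTM0iGVFISRBEhAUV6u4dUUQFYZoh3ibu5m92aqql0M0RGeId3ZFZkM0RXdZqaumZVEUd2ZmVVNHqZvN39ual2Z5mohomGRVRWVVV5iIeJdVhRNWZjRDEWipiavcy8qZmquodauZeHM1ZjNmipZoqWZ4Q0ZlZEM0V3d1er3tupiIh5dliKmaZSI0Z3h3eGV4ZFZFVpdkNXh2R5mZzd7aiJmXdmZWiLuWIxR6mYZYhmmoVWVXd3msvMiJuqur/9qsqIhnUyI2dEMxFEVndDaHaKhTMiNprO7///ypmpZomqqZhiIiJFZlRDEhISRUNYdVVTERI2d63u7/7IZ6dUZ2d0JEMSNGV3hlYyIQQzQ0ZzIzISI0Z4mqerzMmbpkITVlVEQ0RWdkaMqIZTRVNEQ1ZVZDJFZlZ2VmRVeqiTRVNGd0JEZ3RDEkZ3h1RUMCRFV5qYZVdVVodTRRN6hjVCE0V2YiE0R1MzV4qahUMhNDNFZniHeYh2QjZSADRTJTMQIkMiAAE0VDRGdodmVDMkVDIkeKu5mrp3VDERNEdzEAAjIyIAABIREyN4hnZoiHIjQ0Zpq6h5qYiYVEMhJDAAAAEiIQAAAQAAAjIjVHerqIiIibp3dTVq3dt2h0IhAAAAASIhAAAAADRVREQ0Voq6mJZ4ZUQ1VDR5qcpjEAAAAAAAEiEAAAAVZ3hkNomIZpvImFRnVERUZ3RYZTIAAAAAAAARIgAAASRneHi6iKl1Z3mKyoaWMzZUMgEzEQAAAAAAAAE0MhIiRmV6zd3JvKmKms/+y5dTNEUQAAATMAAAAAAAEjVUQzZ4Z63v/tysuEV4m924eXh1MQAAABIhAAEAEAAjRmVDRVVWfMrf/9qWMiVEWJh2mpdCAAAAESIhMxIiASIjZ2ZURVVmea3/2oUQM0NVZVVlZEMQACRCIjMxIzQgIkRFdndXqXebqqupq5VDUzNDMxIyQiETVpmXMjNEZUMzRWVHqqzMmb2TN6uql0IkMyIyMzIiNGmqq6dDOGZmZWiZiHisuJupmXQUdjRUEQESMzI1UyJFm8uHd1NXiGm7qZu7uqu5iLuIhSIjICQxIiRFZVQiJWiZl0Rmd3d2ibu83N3/yrqM7JeqcRASM1QzQ1aIhTJHiFZVaLzIV4mszLzuz/t5q7qsyrhjEjIyIjNXm926d3iYdiOKvcycqpu7zd/su4ZlRFVod5lSEQAAEUiKzNy7hWd1RUeJzcqZiIqpm97alkETM3hmaHMBAAABE4hpu8mZiHUhMzfNx4VUeqhnqHmpMUZmRDWZZTIAEhABEUiZh6zdmERVrLqVaHiZp2aHVnZ4qXMQEjVmdiASIRIlZ6p5zu3ad4qolUl4vNyoqphTZ6zJQAAARXiGMQEkRDWIiJq6u93sqHQ2eIi8yYy7urmHmZUhAAAUZ1QyM0dUVWZou8dnvdqWIzeHV4hp3clmiIeIZmUxASR3ZWZ2dXY3d5mZiJmszKmVeIiKl3e8p2iIZlZ3iGRERVZmZmRGeJmqmYhniHaLu8qXe+3Ii6mc7chUVVdEVVZ6qIhiEjV3mZmJdUVGVXvMioityomXRZ7/6ZZDEBN7u6lld0ISUyM1VGirg0U1eYd4rNqGM0VFm7mKqWEBJqu6ZFVHhWdCABISVomGZ6mrt5zsqoZmQkZjFHq6ZDNURXVCI1V5dBABMiQxNpupmbqszczLzbh1eFI3u6mGeGMQEyJWaIZ0ECVTM1UUq8y7q73MqJZmmXd1IliXd5iEEAEQIiVld3RVVUM1ZHeKqby6q7ZngyEjVkMkQgFImWRDQhARISRXeZmXZVVWhUNXmsuYqGVDEANjMjMQABaZYxMiECIRAUZnaam7pyEUM0Q0ZWZndkQzIzQjZSAAECNlMgETRnZURDFYvu/oRFZGZCIzI0ZTMRABESRDEiIAASMxABRVeHVCNGi926qolnZSEREiEiIRAAAAERABMgABMlMiQxM2dUNHm9qomKu4UiIiIQACMyMQAAAAEAAAABEBJVVFMjV4ZpqpnKiIiHdlMREAAAFGUzEAAAABMhAAEhATI0RomszdyWd6zap3iZdUUgAAACRBIgAAAAMiERARE1RlRWeXvf/cmJqJmIhURSEQAAAAAS"/>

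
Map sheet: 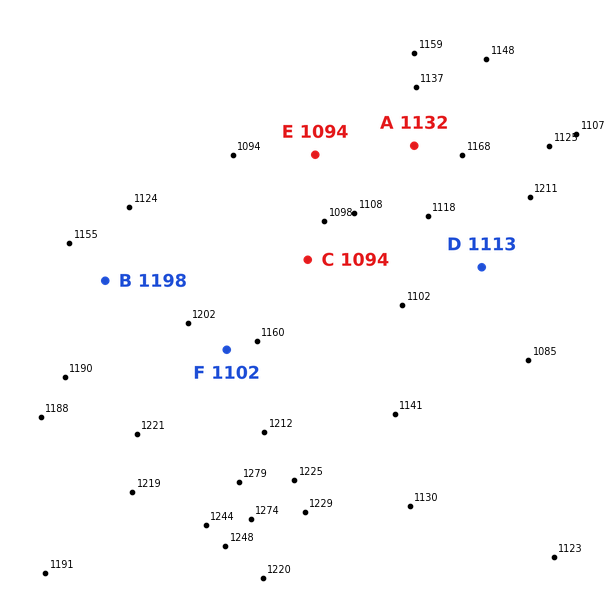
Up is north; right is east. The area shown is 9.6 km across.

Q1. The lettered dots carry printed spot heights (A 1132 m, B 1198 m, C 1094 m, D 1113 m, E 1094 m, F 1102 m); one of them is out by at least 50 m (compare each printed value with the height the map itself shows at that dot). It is F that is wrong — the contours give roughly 1177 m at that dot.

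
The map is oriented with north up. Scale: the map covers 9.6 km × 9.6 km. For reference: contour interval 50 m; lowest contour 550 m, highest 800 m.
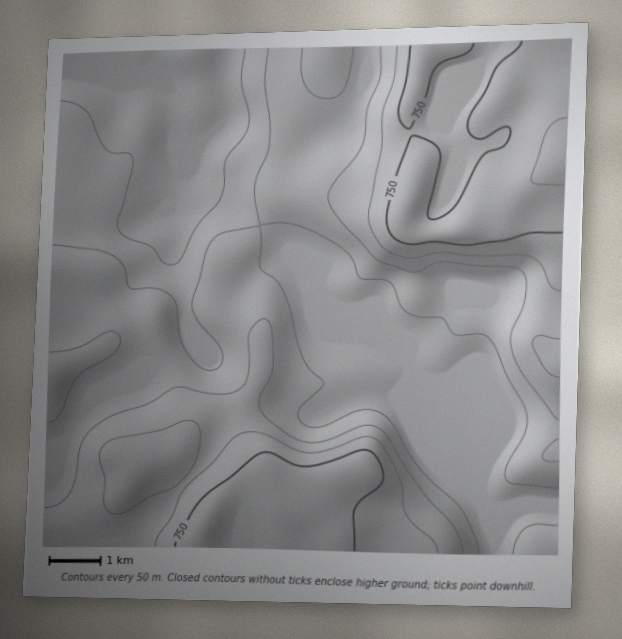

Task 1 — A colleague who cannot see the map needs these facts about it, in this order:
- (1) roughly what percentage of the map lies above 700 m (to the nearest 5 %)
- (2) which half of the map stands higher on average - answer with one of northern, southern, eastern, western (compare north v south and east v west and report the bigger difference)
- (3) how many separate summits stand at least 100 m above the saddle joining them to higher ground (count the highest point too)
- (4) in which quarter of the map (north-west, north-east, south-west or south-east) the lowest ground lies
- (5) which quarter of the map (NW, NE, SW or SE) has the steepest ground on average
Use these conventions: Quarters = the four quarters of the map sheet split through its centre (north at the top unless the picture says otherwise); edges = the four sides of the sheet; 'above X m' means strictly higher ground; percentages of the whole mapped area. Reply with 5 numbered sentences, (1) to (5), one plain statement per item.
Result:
(1) About 25 % of the map lies above 700 m.
(2) The eastern half stands higher on average than the western half.
(3) There are 2 summits with 100 m or more of prominence.
(4) The lowest ground is in the north-west quarter.
(5) The north-east quarter is the steepest part of the map.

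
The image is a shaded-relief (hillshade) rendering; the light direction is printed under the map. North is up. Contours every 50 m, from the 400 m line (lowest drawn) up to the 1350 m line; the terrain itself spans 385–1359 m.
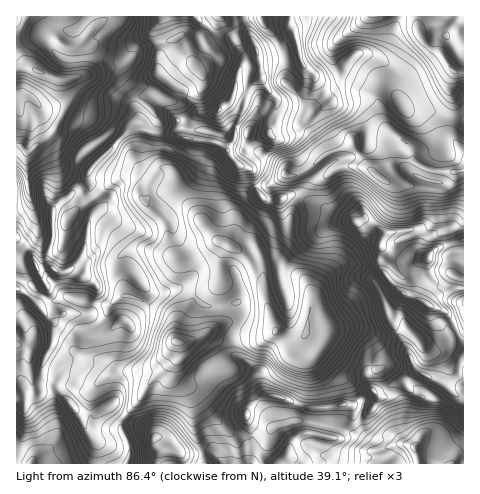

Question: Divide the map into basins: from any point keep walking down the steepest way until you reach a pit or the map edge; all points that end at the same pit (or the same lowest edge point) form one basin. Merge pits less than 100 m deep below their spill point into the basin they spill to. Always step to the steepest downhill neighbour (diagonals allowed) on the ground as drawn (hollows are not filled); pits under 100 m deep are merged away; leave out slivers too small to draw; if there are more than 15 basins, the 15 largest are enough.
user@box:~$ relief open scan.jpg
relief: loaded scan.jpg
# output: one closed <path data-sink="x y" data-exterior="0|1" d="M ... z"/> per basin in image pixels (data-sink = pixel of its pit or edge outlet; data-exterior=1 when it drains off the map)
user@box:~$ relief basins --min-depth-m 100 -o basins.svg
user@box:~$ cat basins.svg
<path data-sink="178 342" data-exterior="0" d="M97 162l-9 10 3 10-1 8-5 4-15 0-11 9-7 8 0 30-6 18 4 9-4-1-8 2-7-14-15-16 0 49 9 4 29 30-2 21-9 19-3 21 15 3 23 27 17 0 17-7 13 12 27 13 9 18-4 9 1 6 92 0 2-31-6-20 7-10 14-8-6-10 0-13-28-19-1-16 9-22-3-13-17 4-12 0-9-3-14-13-8-2 8-4 6-8-1-18-15-22-5-13-11-13-9-22-15-12-23-2z"/><path data-sink="276 332" data-exterior="0" d="M141 129l-15 3-28 30 15 12 23 2 15 12 9 22 11 13 5 13 15 22 1 18-6 8-8 4 8 2 14 13 9 3 12 0 17-4 3 13-9 22 1 16 28 19 0 13 6 10 11 1 29 12 47-4 18-14-6-15 9-13 6-4 16-5 11 1-21-41 0-7 15-13-9-8-13-18 0-23 4-12-20-13-8 3-3-1-59-27-21 6-10-2-7-8-3-18-5-4-10-3-12-15-11-8-22-2-19-6-22-1z"/><path data-sink="38 71" data-exterior="0" d="M195 16l-179 1 0 221 15 17 7 14 12-3-4-7 6-18 0-30 2-4 19-14 12 1 5-4 1-8-3-10 38-40 15-3 11 4 22 1 5 2 0-16 11-2 9-5 17 0 15-12 9-33 5-6 8-3-7-1-16-20-13-3z"/><path data-sink="379 178" data-exterior="0" d="M367 53l-12 1-16 20-10 5-9 0-14-11 0 12-2 8-14 12-13 1-2 10 1 9-7 13-10 4-14 11-14-5-4 8 11 14 10 3 5 4 3 18 7 8 10 2 21-6 59 27 3 1 8-3 21 14 27-3 5 9 1 12 10 7 2-5-1-14 5-6 17-5 5 12 8-2 0-118-37-10-21-1-8-13 0-16-5-11-12-10z"/><path data-sink="414 447" data-exterior="0" d="M419 372l-6 1-9 8-11 3-15 8-2 1 2 6-8 11-6 0-15-6-42 4-29-12-11-1-5 3-10 6-6 9 6 20-1 30 212 1 1-67-8-2-10-10z"/><path data-sink="454 71" data-exterior="0" d="M463 16l-172 0-2 9 5 7 8 31 16 15 11 1 6-2 20-23 12-1 14 6 12 10 5 11 0 16 8 13 21 1 36 10z"/><path data-sink="31 463" data-exterior="1" d="M45 384l-5 0-1 12-23 2 1 66 140-1 4-14-9-18-27-13-13-12-17 7-17 0-23-27z"/><path data-sink="17 344" data-exterior="1" d="M18 289l-2 1 0 107 19 1 5-3 2-27 2-10 8-15 2-21-29-30z"/><path data-sink="262 18" data-exterior="0" d="M290 16l-45 1 3 15 10 22 19-3 19-11-7-15z"/><path data-sink="463 302" data-exterior="1" d="M463 288l-16 2-19 15 14 5 7 5 14 28z"/>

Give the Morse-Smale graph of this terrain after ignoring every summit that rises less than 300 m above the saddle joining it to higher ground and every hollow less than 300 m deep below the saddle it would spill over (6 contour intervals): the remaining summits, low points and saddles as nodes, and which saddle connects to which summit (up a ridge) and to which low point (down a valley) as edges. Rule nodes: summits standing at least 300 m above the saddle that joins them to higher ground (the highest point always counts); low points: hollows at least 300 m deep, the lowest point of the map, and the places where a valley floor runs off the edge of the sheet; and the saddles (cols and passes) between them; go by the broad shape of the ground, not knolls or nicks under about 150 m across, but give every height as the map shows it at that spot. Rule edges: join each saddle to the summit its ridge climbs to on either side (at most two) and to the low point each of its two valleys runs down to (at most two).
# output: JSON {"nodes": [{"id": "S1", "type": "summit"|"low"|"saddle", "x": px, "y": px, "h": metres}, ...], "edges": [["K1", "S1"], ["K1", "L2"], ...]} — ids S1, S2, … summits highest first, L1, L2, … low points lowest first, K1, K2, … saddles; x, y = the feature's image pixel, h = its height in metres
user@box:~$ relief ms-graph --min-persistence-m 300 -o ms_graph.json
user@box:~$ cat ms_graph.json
{"nodes": [
{"id": "S1", "type": "summit", "x": 218, "y": 110, "h": 1359},
{"id": "S2", "type": "summit", "x": 425, "y": 304, "h": 1334},
{"id": "L1", "type": "low", "x": 176, "y": 342, "h": 385},
{"id": "L2", "type": "low", "x": 454, "y": 71, "h": 444},
{"id": "L3", "type": "low", "x": 36, "y": 71, "h": 446},
{"id": "L4", "type": "low", "x": 414, "y": 448, "h": 485},
{"id": "K1", "type": "saddle", "x": 82, "y": 192, "h": 981},
{"id": "K2", "type": "saddle", "x": 251, "y": 435, "h": 949},
{"id": "K3", "type": "saddle", "x": 300, "y": 197, "h": 842},
{"id": "K4", "type": "saddle", "x": 124, "y": 417, "h": 773}],
"edges": [["K1", "S1"], ["K1", "L1"], ["K1", "L3"], ["K2", "S2"], ["K2", "L1"], ["K2", "L4"], ["K3", "S1"], ["K3", "S2"], ["K3", "L1"], ["K3", "L2"], ["K4", "S1"], ["K4", "S2"], ["K4", "L1"]]}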